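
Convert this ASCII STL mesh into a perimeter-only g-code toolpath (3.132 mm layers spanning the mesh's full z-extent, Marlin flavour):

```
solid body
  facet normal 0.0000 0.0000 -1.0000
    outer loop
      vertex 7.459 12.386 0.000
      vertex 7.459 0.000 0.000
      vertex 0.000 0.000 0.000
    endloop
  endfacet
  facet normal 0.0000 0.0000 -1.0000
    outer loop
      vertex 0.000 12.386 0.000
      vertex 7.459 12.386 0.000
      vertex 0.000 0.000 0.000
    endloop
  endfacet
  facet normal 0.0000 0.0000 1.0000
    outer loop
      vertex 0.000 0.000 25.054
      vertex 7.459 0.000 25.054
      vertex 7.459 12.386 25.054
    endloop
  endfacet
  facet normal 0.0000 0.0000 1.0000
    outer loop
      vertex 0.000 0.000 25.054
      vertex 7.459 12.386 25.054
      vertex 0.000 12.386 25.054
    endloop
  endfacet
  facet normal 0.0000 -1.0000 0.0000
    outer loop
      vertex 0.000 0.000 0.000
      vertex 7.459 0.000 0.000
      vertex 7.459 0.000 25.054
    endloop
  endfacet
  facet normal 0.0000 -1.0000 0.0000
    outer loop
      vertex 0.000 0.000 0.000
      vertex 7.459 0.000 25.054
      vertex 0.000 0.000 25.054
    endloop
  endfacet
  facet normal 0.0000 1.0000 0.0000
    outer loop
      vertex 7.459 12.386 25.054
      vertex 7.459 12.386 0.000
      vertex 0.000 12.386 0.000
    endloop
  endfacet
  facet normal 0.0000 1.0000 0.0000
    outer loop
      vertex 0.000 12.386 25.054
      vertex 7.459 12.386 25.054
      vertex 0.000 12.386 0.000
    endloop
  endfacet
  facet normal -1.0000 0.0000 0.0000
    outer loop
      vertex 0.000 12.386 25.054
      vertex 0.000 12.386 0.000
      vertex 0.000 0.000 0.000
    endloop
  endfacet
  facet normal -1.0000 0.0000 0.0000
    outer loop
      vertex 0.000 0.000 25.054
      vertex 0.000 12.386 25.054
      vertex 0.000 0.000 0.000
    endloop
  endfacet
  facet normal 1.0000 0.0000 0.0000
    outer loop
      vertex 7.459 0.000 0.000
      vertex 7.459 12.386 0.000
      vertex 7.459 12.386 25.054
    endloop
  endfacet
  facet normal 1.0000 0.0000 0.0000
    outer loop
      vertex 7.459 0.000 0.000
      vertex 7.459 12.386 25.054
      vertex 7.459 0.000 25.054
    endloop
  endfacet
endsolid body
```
; perimeter-only toolpath
G21 ; units = mm
G90 ; absolute positioning
G28 ; home
; layer 1
G0 Z3.132
G0 X0.000 Y0.000
G1 X7.459 Y0.000
G1 X7.459 Y12.386
G1 X0.000 Y12.386
G1 X0.000 Y0.000
; layer 2
G0 Z6.263
G0 X0.000 Y0.000
G1 X7.459 Y0.000
G1 X7.459 Y12.386
G1 X0.000 Y12.386
G1 X0.000 Y0.000
; layer 3
G0 Z9.395
G0 X0.000 Y0.000
G1 X7.459 Y0.000
G1 X7.459 Y12.386
G1 X0.000 Y12.386
G1 X0.000 Y0.000
; layer 4
G0 Z12.527
G0 X0.000 Y0.000
G1 X7.459 Y0.000
G1 X7.459 Y12.386
G1 X0.000 Y12.386
G1 X0.000 Y0.000
; layer 5
G0 Z15.659
G0 X0.000 Y0.000
G1 X7.459 Y0.000
G1 X7.459 Y12.386
G1 X0.000 Y12.386
G1 X0.000 Y0.000
; layer 6
G0 Z18.790
G0 X0.000 Y0.000
G1 X7.459 Y0.000
G1 X7.459 Y12.386
G1 X0.000 Y12.386
G1 X0.000 Y0.000
; layer 7
G0 Z21.922
G0 X0.000 Y0.000
G1 X7.459 Y0.000
G1 X7.459 Y12.386
G1 X0.000 Y12.386
G1 X0.000 Y0.000
; layer 8
G0 Z25.054
G0 X0.000 Y0.000
G1 X7.459 Y0.000
G1 X7.459 Y12.386
G1 X0.000 Y12.386
G1 X0.000 Y0.000
M2 ; end

The solid is a rectangular box, roughly 7.46 × 12.4 mm footprint and 25.1 mm tall. Slicing at Δz = 3.132 mm — 8 equal slices spanning the solid's height, so layer i sits at z = i·h/8 — gives 8 non-empty perimeters. Each is a 4-segment closed polygon; G0 lifts to the layer z and rapids to the start vertex, then G1 traces the edges.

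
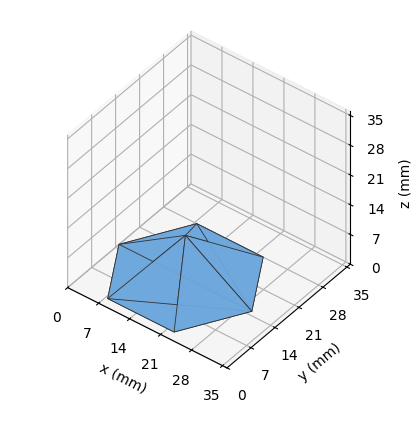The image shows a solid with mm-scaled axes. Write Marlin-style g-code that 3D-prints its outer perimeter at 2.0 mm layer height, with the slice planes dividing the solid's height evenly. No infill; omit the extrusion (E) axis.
Reading the render: the shape is a regular 6-sided pyramid, base circumscribed radius ≈ 15 mm, apex at z ≈ 10 mm (dimensions read to the nearest mm from the axis ticks). For the g-code, the solid's height is divided into equal slices at the stated Δz and each level perimeter traced with G1 moves after a G0 lift.

; perimeter-only toolpath
G21 ; units = mm
G90 ; absolute positioning
G28 ; home
; layer 1
G0 Z2.0
G0 X27.0 Y15.0
G1 X21.0 Y25.4
G1 X9.0 Y25.4
G1 X3.0 Y15.0
G1 X9.0 Y4.6
G1 X21.0 Y4.6
G1 X27.0 Y15.0
; layer 2
G0 Z4.0
G0 X24.0 Y15.0
G1 X19.5 Y22.8
G1 X10.5 Y22.8
G1 X6.0 Y15.0
G1 X10.5 Y7.2
G1 X19.5 Y7.2
G1 X24.0 Y15.0
; layer 3
G0 Z6.0
G0 X21.0 Y15.0
G1 X18.0 Y20.2
G1 X12.0 Y20.2
G1 X9.0 Y15.0
G1 X12.0 Y9.8
G1 X18.0 Y9.8
G1 X21.0 Y15.0
; layer 4
G0 Z8.0
G0 X18.0 Y15.0
G1 X16.5 Y17.6
G1 X13.5 Y17.6
G1 X12.0 Y15.0
G1 X13.5 Y12.4
G1 X16.5 Y12.4
G1 X18.0 Y15.0
M2 ; end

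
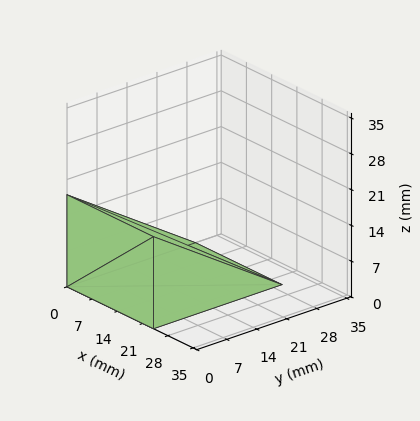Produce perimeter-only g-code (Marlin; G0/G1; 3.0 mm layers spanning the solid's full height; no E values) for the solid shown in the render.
Reading the render: the shape is a wedge (ramp): 24 × 30 mm base, rising to 18 mm along the y=0 edge and sloping linearly to z=0 at y=30 (dimensions read to the nearest mm from the axis ticks). For the g-code, the solid's height is divided into equal slices at the stated Δz and each level perimeter traced with G1 moves after a G0 lift.

; perimeter-only toolpath
G21 ; units = mm
G90 ; absolute positioning
G28 ; home
; layer 1
G0 Z3.0
G0 X0.0 Y0.0
G1 X24.0 Y0.0
G1 X24.0 Y25.0
G1 X0.0 Y25.0
G1 X0.0 Y0.0
; layer 2
G0 Z6.0
G0 X0.0 Y0.0
G1 X24.0 Y0.0
G1 X24.0 Y20.0
G1 X0.0 Y20.0
G1 X0.0 Y0.0
; layer 3
G0 Z9.0
G0 X0.0 Y0.0
G1 X24.0 Y0.0
G1 X24.0 Y15.0
G1 X0.0 Y15.0
G1 X0.0 Y0.0
; layer 4
G0 Z12.0
G0 X0.0 Y0.0
G1 X24.0 Y0.0
G1 X24.0 Y10.0
G1 X0.0 Y10.0
G1 X0.0 Y0.0
; layer 5
G0 Z15.0
G0 X0.0 Y0.0
G1 X24.0 Y0.0
G1 X24.0 Y5.0
G1 X0.0 Y5.0
G1 X0.0 Y0.0
M2 ; end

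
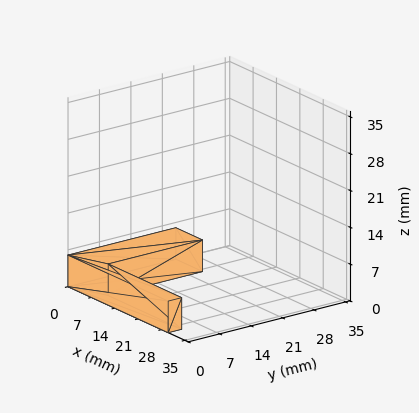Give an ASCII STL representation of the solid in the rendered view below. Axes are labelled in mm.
Reading the render: the shape is an L-shaped prism: outer 30 × 24 mm, arm thicknesses ≈ 3 mm (horizontal) and 8 mm (vertical), extruded 6 mm in z (dimensions read to the nearest mm from the axis ticks). For the STL, each face is triangulated and given an outward normal.

solid part
  facet normal 0.0000 0.0000 -1.0000
    outer loop
      vertex 30.0 3.0 0.0
      vertex 30.0 0.0 0.0
      vertex 0.0 0.0 0.0
    endloop
  endfacet
  facet normal 0.0000 0.0000 -1.0000
    outer loop
      vertex 8.0 3.0 0.0
      vertex 30.0 3.0 0.0
      vertex 0.0 0.0 0.0
    endloop
  endfacet
  facet normal 0.0000 0.0000 -1.0000
    outer loop
      vertex 8.0 24.0 0.0
      vertex 8.0 3.0 0.0
      vertex 0.0 0.0 0.0
    endloop
  endfacet
  facet normal 0.0000 0.0000 -1.0000
    outer loop
      vertex 0.0 24.0 0.0
      vertex 8.0 24.0 0.0
      vertex 0.0 0.0 0.0
    endloop
  endfacet
  facet normal 0.0000 0.0000 1.0000
    outer loop
      vertex 0.0 0.0 6.0
      vertex 30.0 0.0 6.0
      vertex 30.0 3.0 6.0
    endloop
  endfacet
  facet normal 0.0000 0.0000 1.0000
    outer loop
      vertex 0.0 0.0 6.0
      vertex 30.0 3.0 6.0
      vertex 8.0 3.0 6.0
    endloop
  endfacet
  facet normal 0.0000 0.0000 1.0000
    outer loop
      vertex 0.0 0.0 6.0
      vertex 8.0 3.0 6.0
      vertex 8.0 24.0 6.0
    endloop
  endfacet
  facet normal 0.0000 0.0000 1.0000
    outer loop
      vertex 0.0 0.0 6.0
      vertex 8.0 24.0 6.0
      vertex 0.0 24.0 6.0
    endloop
  endfacet
  facet normal 0.0000 -1.0000 0.0000
    outer loop
      vertex 0.0 0.0 0.0
      vertex 30.0 0.0 0.0
      vertex 30.0 0.0 6.0
    endloop
  endfacet
  facet normal 0.0000 -1.0000 0.0000
    outer loop
      vertex 0.0 0.0 0.0
      vertex 30.0 0.0 6.0
      vertex 0.0 0.0 6.0
    endloop
  endfacet
  facet normal 1.0000 0.0000 0.0000
    outer loop
      vertex 30.0 0.0 0.0
      vertex 30.0 3.0 0.0
      vertex 30.0 3.0 6.0
    endloop
  endfacet
  facet normal 1.0000 0.0000 0.0000
    outer loop
      vertex 30.0 0.0 0.0
      vertex 30.0 3.0 6.0
      vertex 30.0 0.0 6.0
    endloop
  endfacet
  facet normal 0.0000 1.0000 0.0000
    outer loop
      vertex 30.0 3.0 0.0
      vertex 8.0 3.0 0.0
      vertex 8.0 3.0 6.0
    endloop
  endfacet
  facet normal 0.0000 1.0000 0.0000
    outer loop
      vertex 30.0 3.0 0.0
      vertex 8.0 3.0 6.0
      vertex 30.0 3.0 6.0
    endloop
  endfacet
  facet normal 1.0000 0.0000 0.0000
    outer loop
      vertex 8.0 3.0 0.0
      vertex 8.0 24.0 0.0
      vertex 8.0 24.0 6.0
    endloop
  endfacet
  facet normal 1.0000 0.0000 0.0000
    outer loop
      vertex 8.0 3.0 0.0
      vertex 8.0 24.0 6.0
      vertex 8.0 3.0 6.0
    endloop
  endfacet
  facet normal 0.0000 1.0000 0.0000
    outer loop
      vertex 8.0 24.0 0.0
      vertex 0.0 24.0 0.0
      vertex 0.0 24.0 6.0
    endloop
  endfacet
  facet normal 0.0000 1.0000 0.0000
    outer loop
      vertex 8.0 24.0 0.0
      vertex 0.0 24.0 6.0
      vertex 8.0 24.0 6.0
    endloop
  endfacet
  facet normal -1.0000 0.0000 0.0000
    outer loop
      vertex 0.0 24.0 0.0
      vertex 0.0 0.0 0.0
      vertex 0.0 0.0 6.0
    endloop
  endfacet
  facet normal -1.0000 0.0000 0.0000
    outer loop
      vertex 0.0 24.0 0.0
      vertex 0.0 0.0 6.0
      vertex 0.0 24.0 6.0
    endloop
  endfacet
endsolid part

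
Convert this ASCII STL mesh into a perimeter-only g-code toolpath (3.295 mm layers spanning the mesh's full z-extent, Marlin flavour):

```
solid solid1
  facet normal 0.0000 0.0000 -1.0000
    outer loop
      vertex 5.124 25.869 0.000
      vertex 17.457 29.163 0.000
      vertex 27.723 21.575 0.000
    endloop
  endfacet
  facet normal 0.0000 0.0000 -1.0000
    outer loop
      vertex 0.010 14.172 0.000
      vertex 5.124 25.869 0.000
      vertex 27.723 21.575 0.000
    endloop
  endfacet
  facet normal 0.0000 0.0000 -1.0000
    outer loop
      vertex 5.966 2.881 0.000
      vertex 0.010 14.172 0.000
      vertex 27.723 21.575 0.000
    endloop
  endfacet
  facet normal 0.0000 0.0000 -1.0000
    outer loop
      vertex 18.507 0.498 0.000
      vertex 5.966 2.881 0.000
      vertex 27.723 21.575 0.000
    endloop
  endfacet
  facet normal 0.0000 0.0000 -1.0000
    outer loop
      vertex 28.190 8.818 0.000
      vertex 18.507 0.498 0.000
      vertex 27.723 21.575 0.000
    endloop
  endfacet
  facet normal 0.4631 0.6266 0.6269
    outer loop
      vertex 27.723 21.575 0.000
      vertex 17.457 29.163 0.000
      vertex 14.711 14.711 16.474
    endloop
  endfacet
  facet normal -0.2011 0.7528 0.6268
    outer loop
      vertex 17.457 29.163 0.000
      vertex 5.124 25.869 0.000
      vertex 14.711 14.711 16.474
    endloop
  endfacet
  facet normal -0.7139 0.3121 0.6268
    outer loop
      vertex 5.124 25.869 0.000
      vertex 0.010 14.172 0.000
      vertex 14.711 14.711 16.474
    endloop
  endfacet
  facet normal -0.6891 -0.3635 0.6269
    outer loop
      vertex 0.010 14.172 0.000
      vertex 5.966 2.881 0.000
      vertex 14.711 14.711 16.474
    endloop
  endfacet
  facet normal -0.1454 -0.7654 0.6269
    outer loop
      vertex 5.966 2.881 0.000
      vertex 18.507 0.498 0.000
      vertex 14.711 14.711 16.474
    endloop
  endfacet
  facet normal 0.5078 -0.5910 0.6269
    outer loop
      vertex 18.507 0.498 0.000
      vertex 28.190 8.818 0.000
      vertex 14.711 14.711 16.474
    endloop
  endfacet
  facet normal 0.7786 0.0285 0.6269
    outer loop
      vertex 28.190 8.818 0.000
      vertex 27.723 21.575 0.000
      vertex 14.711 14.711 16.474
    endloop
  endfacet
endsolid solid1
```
; perimeter-only toolpath
G21 ; units = mm
G90 ; absolute positioning
G28 ; home
; layer 1
G0 Z3.295
G0 X25.121 Y20.202
G1 X16.908 Y26.273
G1 X7.041 Y23.637
G1 X2.950 Y14.280
G1 X7.715 Y5.247
G1 X17.748 Y3.341
G1 X25.494 Y9.997
G1 X25.121 Y20.202
; layer 2
G0 Z6.590
G0 X22.518 Y18.829
G1 X16.359 Y23.382
G1 X8.959 Y21.406
G1 X5.890 Y14.388
G1 X9.464 Y7.613
G1 X16.989 Y6.183
G1 X22.798 Y11.175
G1 X22.518 Y18.829
; layer 3
G0 Z9.884
G0 X19.916 Y17.457
G1 X15.809 Y20.492
G1 X10.876 Y19.174
G1 X8.831 Y14.495
G1 X11.213 Y9.979
G1 X16.229 Y9.026
G1 X20.103 Y12.354
G1 X19.916 Y17.457
; layer 4
G0 Z13.179
G0 X17.313 Y16.084
G1 X15.260 Y17.601
G1 X12.794 Y16.943
G1 X11.771 Y14.603
G1 X12.962 Y12.345
G1 X15.470 Y11.868
G1 X17.407 Y13.532
G1 X17.313 Y16.084
M2 ; end

The solid is a regular 7-sided pyramid, base circumscribed radius ≈ 14.7 mm, apex at z ≈ 16.5 mm. Slicing at Δz = 3.295 mm — 5 equal slices spanning the solid's height, so layer i sits at z = i·h/5 — gives 4 non-empty perimeters. Each is a 7-segment closed polygon; G0 lifts to the layer z and rapids to the start vertex, then G1 traces the edges. The cross-section shrinks linearly with z (the slice at the apex is degenerate and omitted).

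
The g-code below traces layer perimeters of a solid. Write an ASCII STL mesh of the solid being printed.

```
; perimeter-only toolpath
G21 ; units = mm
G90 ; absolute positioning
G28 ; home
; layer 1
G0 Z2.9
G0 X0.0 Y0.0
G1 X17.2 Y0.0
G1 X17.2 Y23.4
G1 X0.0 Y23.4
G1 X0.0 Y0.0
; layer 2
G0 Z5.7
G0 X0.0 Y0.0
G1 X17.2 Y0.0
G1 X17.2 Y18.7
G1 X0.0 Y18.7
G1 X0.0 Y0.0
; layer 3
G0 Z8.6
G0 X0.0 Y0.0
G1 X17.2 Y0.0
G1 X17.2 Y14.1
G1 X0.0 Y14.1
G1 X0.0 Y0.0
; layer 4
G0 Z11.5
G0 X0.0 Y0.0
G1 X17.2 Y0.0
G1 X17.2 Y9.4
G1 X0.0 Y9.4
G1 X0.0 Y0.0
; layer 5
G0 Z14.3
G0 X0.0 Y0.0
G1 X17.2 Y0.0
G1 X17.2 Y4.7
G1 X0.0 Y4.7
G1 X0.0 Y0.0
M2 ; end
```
solid part
  facet normal 0.0000 0.0000 -1.0000
    outer loop
      vertex 17.2 28.1 0.0
      vertex 17.2 0.0 0.0
      vertex 0.0 0.0 0.0
    endloop
  endfacet
  facet normal 0.0000 0.0000 -1.0000
    outer loop
      vertex 0.0 28.1 0.0
      vertex 17.2 28.1 0.0
      vertex 0.0 0.0 0.0
    endloop
  endfacet
  facet normal 0.0000 -1.0000 0.0000
    outer loop
      vertex 0.0 0.0 0.0
      vertex 17.2 0.0 0.0
      vertex 17.2 0.0 17.2
    endloop
  endfacet
  facet normal 0.0000 -1.0000 0.0000
    outer loop
      vertex 0.0 0.0 0.0
      vertex 17.2 0.0 17.2
      vertex 0.0 0.0 17.2
    endloop
  endfacet
  facet normal 0.0000 0.5221 0.8529
    outer loop
      vertex 0.0 0.0 17.2
      vertex 17.2 0.0 17.2
      vertex 17.2 28.1 0.0
    endloop
  endfacet
  facet normal 0.0000 0.5221 0.8529
    outer loop
      vertex 0.0 0.0 17.2
      vertex 17.2 28.1 0.0
      vertex 0.0 28.1 0.0
    endloop
  endfacet
  facet normal -1.0000 0.0000 0.0000
    outer loop
      vertex 0.0 0.0 17.2
      vertex 0.0 28.1 0.0
      vertex 0.0 0.0 0.0
    endloop
  endfacet
  facet normal 1.0000 0.0000 0.0000
    outer loop
      vertex 17.2 0.0 0.0
      vertex 17.2 28.1 0.0
      vertex 17.2 0.0 17.2
    endloop
  endfacet
endsolid part

The G0 Z moves step by Δz≈2.9 mm. The G1 loops shrink linearly with z, so the solid tapers from its base footprint up to z≈17.2. Closing with a flat bottom cap and the tapered top and triangulating gives 8 facets — a wedge (ramp): 17.2 × 28.1 mm base, rising to 17.2 mm along the y=0 edge and sloping linearly to z=0 at y=28.1.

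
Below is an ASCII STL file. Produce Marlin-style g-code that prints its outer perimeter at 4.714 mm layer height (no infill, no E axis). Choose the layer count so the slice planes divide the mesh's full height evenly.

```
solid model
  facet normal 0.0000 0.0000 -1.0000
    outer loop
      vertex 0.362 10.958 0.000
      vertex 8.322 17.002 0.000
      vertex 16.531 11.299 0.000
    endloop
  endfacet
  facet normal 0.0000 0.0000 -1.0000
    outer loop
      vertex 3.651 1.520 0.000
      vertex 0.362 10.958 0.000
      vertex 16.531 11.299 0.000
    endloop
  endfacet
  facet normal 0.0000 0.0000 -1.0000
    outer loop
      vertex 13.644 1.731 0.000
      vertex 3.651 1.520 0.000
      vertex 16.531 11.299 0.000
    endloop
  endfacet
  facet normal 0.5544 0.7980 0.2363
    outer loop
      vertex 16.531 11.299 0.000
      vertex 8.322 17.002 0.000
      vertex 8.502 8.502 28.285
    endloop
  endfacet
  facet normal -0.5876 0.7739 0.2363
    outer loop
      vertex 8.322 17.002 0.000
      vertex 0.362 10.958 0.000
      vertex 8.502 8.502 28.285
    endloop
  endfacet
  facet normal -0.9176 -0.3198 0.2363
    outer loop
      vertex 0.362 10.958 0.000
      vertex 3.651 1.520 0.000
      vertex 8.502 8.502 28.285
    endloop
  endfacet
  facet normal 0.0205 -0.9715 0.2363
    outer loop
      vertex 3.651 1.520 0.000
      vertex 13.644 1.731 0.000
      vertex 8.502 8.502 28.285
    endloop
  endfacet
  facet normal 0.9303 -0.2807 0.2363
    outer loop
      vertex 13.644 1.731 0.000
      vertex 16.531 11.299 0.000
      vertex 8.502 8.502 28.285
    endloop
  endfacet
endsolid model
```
; perimeter-only toolpath
G21 ; units = mm
G90 ; absolute positioning
G28 ; home
; layer 1
G0 Z4.714
G0 X15.193 Y10.833
G1 X8.352 Y15.585
G1 X1.719 Y10.549
G1 X4.460 Y2.684
G1 X12.787 Y2.859
G1 X15.193 Y10.833
; layer 2
G0 Z9.428
G0 X13.855 Y10.367
G1 X8.382 Y14.169
G1 X3.075 Y10.139
G1 X5.268 Y3.847
G1 X11.930 Y3.988
G1 X13.855 Y10.367
; layer 3
G0 Z14.142
G0 X12.517 Y9.901
G1 X8.412 Y12.752
G1 X4.432 Y9.730
G1 X6.077 Y5.011
G1 X11.073 Y5.117
G1 X12.517 Y9.901
; layer 4
G0 Z18.857
G0 X11.178 Y9.434
G1 X8.442 Y11.335
G1 X5.789 Y9.321
G1 X6.885 Y6.175
G1 X10.216 Y6.245
G1 X11.178 Y9.434
; layer 5
G0 Z23.571
G0 X9.840 Y8.968
G1 X8.472 Y9.919
G1 X7.145 Y8.911
G1 X7.694 Y7.338
G1 X9.359 Y7.373
G1 X9.840 Y8.968
M2 ; end

The solid is a regular 5-sided pyramid, base circumscribed radius ≈ 8.5 mm, apex at z ≈ 28.3 mm. Slicing at Δz = 4.714 mm — 6 equal slices spanning the solid's height, so layer i sits at z = i·h/6 — gives 5 non-empty perimeters. Each is a 5-segment closed polygon; G0 lifts to the layer z and rapids to the start vertex, then G1 traces the edges. The cross-section shrinks linearly with z (the slice at the apex is degenerate and omitted).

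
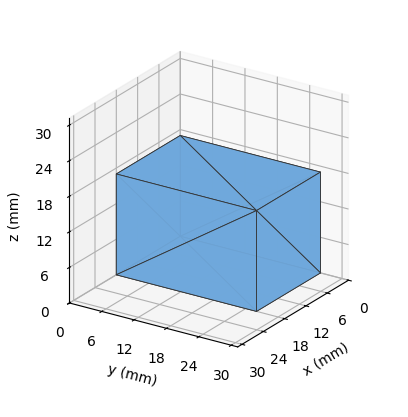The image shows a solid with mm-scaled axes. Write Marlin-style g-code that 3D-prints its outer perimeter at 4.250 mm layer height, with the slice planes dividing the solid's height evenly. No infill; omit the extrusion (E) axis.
Reading the render: the shape is a rectangular box, roughly 18 × 26 mm footprint and 17 mm tall (dimensions read to the nearest mm from the axis ticks). For the g-code, the solid's height is divided into equal slices at the stated Δz and each level perimeter traced with G1 moves after a G0 lift.

; perimeter-only toolpath
G21 ; units = mm
G90 ; absolute positioning
G28 ; home
; layer 1
G0 Z4.250
G0 X0.000 Y0.000
G1 X18.000 Y0.000
G1 X18.000 Y26.000
G1 X0.000 Y26.000
G1 X0.000 Y0.000
; layer 2
G0 Z8.500
G0 X0.000 Y0.000
G1 X18.000 Y0.000
G1 X18.000 Y26.000
G1 X0.000 Y26.000
G1 X0.000 Y0.000
; layer 3
G0 Z12.750
G0 X0.000 Y0.000
G1 X18.000 Y0.000
G1 X18.000 Y26.000
G1 X0.000 Y26.000
G1 X0.000 Y0.000
; layer 4
G0 Z17.000
G0 X0.000 Y0.000
G1 X18.000 Y0.000
G1 X18.000 Y26.000
G1 X0.000 Y26.000
G1 X0.000 Y0.000
M2 ; end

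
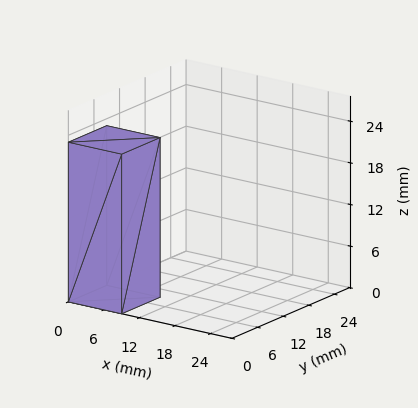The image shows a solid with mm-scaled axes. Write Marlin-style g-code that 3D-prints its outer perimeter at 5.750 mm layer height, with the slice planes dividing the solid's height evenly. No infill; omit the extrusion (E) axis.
Reading the render: the shape is a rectangular box, roughly 9 × 9 mm footprint and 23 mm tall (dimensions read to the nearest mm from the axis ticks). For the g-code, the solid's height is divided into equal slices at the stated Δz and each level perimeter traced with G1 moves after a G0 lift.

; perimeter-only toolpath
G21 ; units = mm
G90 ; absolute positioning
G28 ; home
; layer 1
G0 Z5.750
G0 X0.000 Y0.000
G1 X9.000 Y0.000
G1 X9.000 Y9.000
G1 X0.000 Y9.000
G1 X0.000 Y0.000
; layer 2
G0 Z11.500
G0 X0.000 Y0.000
G1 X9.000 Y0.000
G1 X9.000 Y9.000
G1 X0.000 Y9.000
G1 X0.000 Y0.000
; layer 3
G0 Z17.250
G0 X0.000 Y0.000
G1 X9.000 Y0.000
G1 X9.000 Y9.000
G1 X0.000 Y9.000
G1 X0.000 Y0.000
; layer 4
G0 Z23.000
G0 X0.000 Y0.000
G1 X9.000 Y0.000
G1 X9.000 Y9.000
G1 X0.000 Y9.000
G1 X0.000 Y0.000
M2 ; end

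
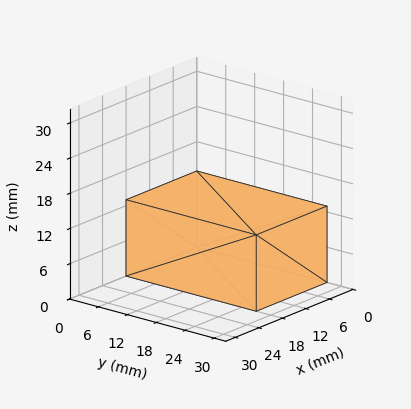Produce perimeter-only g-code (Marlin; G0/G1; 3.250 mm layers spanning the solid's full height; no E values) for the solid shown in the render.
Reading the render: the shape is a rectangular box, roughly 18 × 27 mm footprint and 13 mm tall (dimensions read to the nearest mm from the axis ticks). For the g-code, the solid's height is divided into equal slices at the stated Δz and each level perimeter traced with G1 moves after a G0 lift.

; perimeter-only toolpath
G21 ; units = mm
G90 ; absolute positioning
G28 ; home
; layer 1
G0 Z3.250
G0 X0.000 Y0.000
G1 X18.000 Y0.000
G1 X18.000 Y27.000
G1 X0.000 Y27.000
G1 X0.000 Y0.000
; layer 2
G0 Z6.500
G0 X0.000 Y0.000
G1 X18.000 Y0.000
G1 X18.000 Y27.000
G1 X0.000 Y27.000
G1 X0.000 Y0.000
; layer 3
G0 Z9.750
G0 X0.000 Y0.000
G1 X18.000 Y0.000
G1 X18.000 Y27.000
G1 X0.000 Y27.000
G1 X0.000 Y0.000
; layer 4
G0 Z13.000
G0 X0.000 Y0.000
G1 X18.000 Y0.000
G1 X18.000 Y27.000
G1 X0.000 Y27.000
G1 X0.000 Y0.000
M2 ; end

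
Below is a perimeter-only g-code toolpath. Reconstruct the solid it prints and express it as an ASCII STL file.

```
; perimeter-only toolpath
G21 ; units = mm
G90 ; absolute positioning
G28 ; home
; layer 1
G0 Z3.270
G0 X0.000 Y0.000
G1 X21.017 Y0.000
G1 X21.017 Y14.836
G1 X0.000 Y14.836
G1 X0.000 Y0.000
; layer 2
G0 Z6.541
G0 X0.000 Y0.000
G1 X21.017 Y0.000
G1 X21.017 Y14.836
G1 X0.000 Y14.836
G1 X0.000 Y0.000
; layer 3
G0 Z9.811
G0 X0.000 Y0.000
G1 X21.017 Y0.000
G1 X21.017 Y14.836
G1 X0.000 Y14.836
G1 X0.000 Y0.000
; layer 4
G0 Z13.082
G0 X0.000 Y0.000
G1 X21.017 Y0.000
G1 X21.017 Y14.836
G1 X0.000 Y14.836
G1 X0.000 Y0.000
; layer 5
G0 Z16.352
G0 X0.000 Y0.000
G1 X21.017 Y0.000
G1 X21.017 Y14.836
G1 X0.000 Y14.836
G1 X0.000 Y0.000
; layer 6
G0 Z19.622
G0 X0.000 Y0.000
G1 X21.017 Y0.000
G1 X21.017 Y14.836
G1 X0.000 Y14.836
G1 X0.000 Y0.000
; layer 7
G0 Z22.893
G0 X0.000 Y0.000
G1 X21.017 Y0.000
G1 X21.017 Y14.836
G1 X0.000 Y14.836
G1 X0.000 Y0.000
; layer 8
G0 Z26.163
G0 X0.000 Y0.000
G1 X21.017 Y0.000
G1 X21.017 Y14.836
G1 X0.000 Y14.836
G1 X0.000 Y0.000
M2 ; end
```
solid part
  facet normal 0.0000 0.0000 -1.0000
    outer loop
      vertex 21.017 14.836 0.000
      vertex 21.017 0.000 0.000
      vertex 0.000 0.000 0.000
    endloop
  endfacet
  facet normal 0.0000 0.0000 -1.0000
    outer loop
      vertex 0.000 14.836 0.000
      vertex 21.017 14.836 0.000
      vertex 0.000 0.000 0.000
    endloop
  endfacet
  facet normal 0.0000 0.0000 1.0000
    outer loop
      vertex 0.000 0.000 26.163
      vertex 21.017 0.000 26.163
      vertex 21.017 14.836 26.163
    endloop
  endfacet
  facet normal 0.0000 0.0000 1.0000
    outer loop
      vertex 0.000 0.000 26.163
      vertex 21.017 14.836 26.163
      vertex 0.000 14.836 26.163
    endloop
  endfacet
  facet normal 0.0000 -1.0000 0.0000
    outer loop
      vertex 0.000 0.000 0.000
      vertex 21.017 0.000 0.000
      vertex 21.017 0.000 26.163
    endloop
  endfacet
  facet normal 0.0000 -1.0000 0.0000
    outer loop
      vertex 0.000 0.000 0.000
      vertex 21.017 0.000 26.163
      vertex 0.000 0.000 26.163
    endloop
  endfacet
  facet normal 0.0000 1.0000 0.0000
    outer loop
      vertex 21.017 14.836 26.163
      vertex 21.017 14.836 0.000
      vertex 0.000 14.836 0.000
    endloop
  endfacet
  facet normal 0.0000 1.0000 0.0000
    outer loop
      vertex 0.000 14.836 26.163
      vertex 21.017 14.836 26.163
      vertex 0.000 14.836 0.000
    endloop
  endfacet
  facet normal -1.0000 0.0000 0.0000
    outer loop
      vertex 0.000 14.836 26.163
      vertex 0.000 14.836 0.000
      vertex 0.000 0.000 0.000
    endloop
  endfacet
  facet normal -1.0000 0.0000 0.0000
    outer loop
      vertex 0.000 0.000 26.163
      vertex 0.000 14.836 26.163
      vertex 0.000 0.000 0.000
    endloop
  endfacet
  facet normal 1.0000 0.0000 0.0000
    outer loop
      vertex 21.017 0.000 0.000
      vertex 21.017 14.836 0.000
      vertex 21.017 14.836 26.163
    endloop
  endfacet
  facet normal 1.0000 0.0000 0.0000
    outer loop
      vertex 21.017 0.000 0.000
      vertex 21.017 14.836 26.163
      vertex 21.017 0.000 26.163
    endloop
  endfacet
endsolid part

The G0 Z moves step by Δz≈3.270 mm. Every layer's G1 loop is the same polygon, so the solid is a straight extrusion of it from z=0 to z≈26.2. Closing with flat bottom and top caps and triangulating gives 12 facets — a rectangular box, roughly 21 × 14.8 mm footprint and 26.2 mm tall.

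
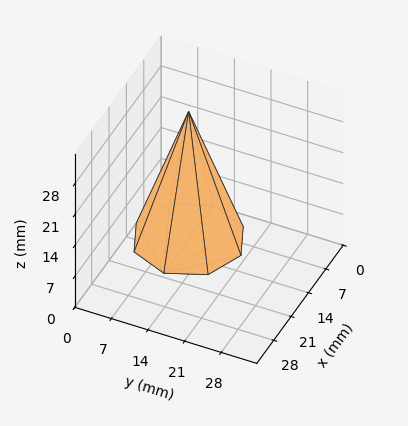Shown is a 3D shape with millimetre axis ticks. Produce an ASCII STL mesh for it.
Reading the render: the shape is a regular 8-sided pyramid, base circumscribed radius ≈ 10 mm, apex at z ≈ 29 mm (dimensions read to the nearest mm from the axis ticks). For the STL, each face is triangulated and given an outward normal.

solid part
  facet normal 0.0000 0.0000 -1.0000
    outer loop
      vertex 10.000 20.000 0.000
      vertex 17.071 17.071 0.000
      vertex 20.000 10.000 0.000
    endloop
  endfacet
  facet normal 0.0000 0.0000 -1.0000
    outer loop
      vertex 2.929 17.071 0.000
      vertex 10.000 20.000 0.000
      vertex 20.000 10.000 0.000
    endloop
  endfacet
  facet normal 0.0000 0.0000 -1.0000
    outer loop
      vertex 0.000 10.000 0.000
      vertex 2.929 17.071 0.000
      vertex 20.000 10.000 0.000
    endloop
  endfacet
  facet normal 0.0000 0.0000 -1.0000
    outer loop
      vertex 2.929 2.929 0.000
      vertex 0.000 10.000 0.000
      vertex 20.000 10.000 0.000
    endloop
  endfacet
  facet normal 0.0000 0.0000 -1.0000
    outer loop
      vertex 10.000 0.000 0.000
      vertex 2.929 2.929 0.000
      vertex 20.000 10.000 0.000
    endloop
  endfacet
  facet normal 0.0000 0.0000 -1.0000
    outer loop
      vertex 17.071 2.929 0.000
      vertex 10.000 0.000 0.000
      vertex 20.000 10.000 0.000
    endloop
  endfacet
  facet normal 0.8803 0.3646 0.3035
    outer loop
      vertex 20.000 10.000 0.000
      vertex 17.071 17.071 0.000
      vertex 10.000 10.000 29.000
    endloop
  endfacet
  facet normal 0.3646 0.8803 0.3035
    outer loop
      vertex 17.071 17.071 0.000
      vertex 10.000 20.000 0.000
      vertex 10.000 10.000 29.000
    endloop
  endfacet
  facet normal -0.3646 0.8803 0.3035
    outer loop
      vertex 10.000 20.000 0.000
      vertex 2.929 17.071 0.000
      vertex 10.000 10.000 29.000
    endloop
  endfacet
  facet normal -0.8803 0.3646 0.3035
    outer loop
      vertex 2.929 17.071 0.000
      vertex 0.000 10.000 0.000
      vertex 10.000 10.000 29.000
    endloop
  endfacet
  facet normal -0.8803 -0.3646 0.3035
    outer loop
      vertex 0.000 10.000 0.000
      vertex 2.929 2.929 0.000
      vertex 10.000 10.000 29.000
    endloop
  endfacet
  facet normal -0.3646 -0.8803 0.3035
    outer loop
      vertex 2.929 2.929 0.000
      vertex 10.000 0.000 0.000
      vertex 10.000 10.000 29.000
    endloop
  endfacet
  facet normal 0.3646 -0.8803 0.3035
    outer loop
      vertex 10.000 0.000 0.000
      vertex 17.071 2.929 0.000
      vertex 10.000 10.000 29.000
    endloop
  endfacet
  facet normal 0.8803 -0.3646 0.3035
    outer loop
      vertex 17.071 2.929 0.000
      vertex 20.000 10.000 0.000
      vertex 10.000 10.000 29.000
    endloop
  endfacet
endsolid part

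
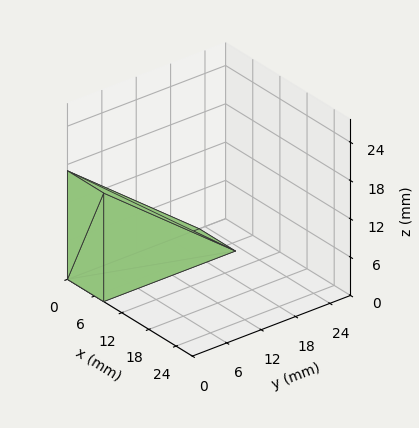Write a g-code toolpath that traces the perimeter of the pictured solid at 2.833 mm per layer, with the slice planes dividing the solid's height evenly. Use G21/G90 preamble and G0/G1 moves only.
Reading the render: the shape is a wedge (ramp): 8 × 23 mm base, rising to 17 mm along the y=0 edge and sloping linearly to z=0 at y=23 (dimensions read to the nearest mm from the axis ticks). For the g-code, the solid's height is divided into equal slices at the stated Δz and each level perimeter traced with G1 moves after a G0 lift.

; perimeter-only toolpath
G21 ; units = mm
G90 ; absolute positioning
G28 ; home
; layer 1
G0 Z2.833
G0 X0.000 Y0.000
G1 X8.000 Y0.000
G1 X8.000 Y19.167
G1 X0.000 Y19.167
G1 X0.000 Y0.000
; layer 2
G0 Z5.667
G0 X0.000 Y0.000
G1 X8.000 Y0.000
G1 X8.000 Y15.333
G1 X0.000 Y15.333
G1 X0.000 Y0.000
; layer 3
G0 Z8.500
G0 X0.000 Y0.000
G1 X8.000 Y0.000
G1 X8.000 Y11.500
G1 X0.000 Y11.500
G1 X0.000 Y0.000
; layer 4
G0 Z11.333
G0 X0.000 Y0.000
G1 X8.000 Y0.000
G1 X8.000 Y7.667
G1 X0.000 Y7.667
G1 X0.000 Y0.000
; layer 5
G0 Z14.167
G0 X0.000 Y0.000
G1 X8.000 Y0.000
G1 X8.000 Y3.833
G1 X0.000 Y3.833
G1 X0.000 Y0.000
M2 ; end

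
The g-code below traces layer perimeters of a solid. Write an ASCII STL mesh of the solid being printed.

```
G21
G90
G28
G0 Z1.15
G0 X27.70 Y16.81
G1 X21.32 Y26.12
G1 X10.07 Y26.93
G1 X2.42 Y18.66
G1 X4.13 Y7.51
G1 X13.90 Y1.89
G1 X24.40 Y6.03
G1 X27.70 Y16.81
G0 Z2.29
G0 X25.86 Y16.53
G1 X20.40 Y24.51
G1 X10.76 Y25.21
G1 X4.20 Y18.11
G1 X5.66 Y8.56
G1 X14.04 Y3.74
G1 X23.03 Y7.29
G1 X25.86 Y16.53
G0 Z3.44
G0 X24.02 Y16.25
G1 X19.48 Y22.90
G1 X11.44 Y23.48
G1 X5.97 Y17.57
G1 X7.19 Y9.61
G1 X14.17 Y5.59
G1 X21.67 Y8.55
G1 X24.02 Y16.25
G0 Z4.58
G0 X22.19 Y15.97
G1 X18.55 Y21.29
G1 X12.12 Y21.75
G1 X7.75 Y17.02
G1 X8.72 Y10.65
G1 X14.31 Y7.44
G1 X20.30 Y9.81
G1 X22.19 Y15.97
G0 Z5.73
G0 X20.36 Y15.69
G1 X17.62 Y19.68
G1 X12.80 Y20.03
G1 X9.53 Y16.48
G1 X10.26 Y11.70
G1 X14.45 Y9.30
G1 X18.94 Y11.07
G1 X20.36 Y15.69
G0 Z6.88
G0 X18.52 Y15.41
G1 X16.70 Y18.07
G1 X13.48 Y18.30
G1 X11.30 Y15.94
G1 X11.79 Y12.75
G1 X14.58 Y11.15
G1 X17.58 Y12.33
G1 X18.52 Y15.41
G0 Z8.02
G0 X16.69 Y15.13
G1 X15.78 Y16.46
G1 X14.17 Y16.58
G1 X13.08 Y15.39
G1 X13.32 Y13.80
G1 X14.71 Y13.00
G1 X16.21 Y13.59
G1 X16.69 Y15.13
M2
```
solid part
  facet normal 0.0000 0.0000 -1.0000
    outer loop
      vertex 9.39 28.66 0.00
      vertex 22.25 27.73 0.00
      vertex 29.53 17.09 0.00
    endloop
  endfacet
  facet normal 0.0000 0.0000 -1.0000
    outer loop
      vertex 0.65 19.20 0.00
      vertex 9.39 28.66 0.00
      vertex 29.53 17.09 0.00
    endloop
  endfacet
  facet normal 0.0000 0.0000 -1.0000
    outer loop
      vertex 2.60 6.46 0.00
      vertex 0.65 19.20 0.00
      vertex 29.53 17.09 0.00
    endloop
  endfacet
  facet normal 0.0000 0.0000 -1.0000
    outer loop
      vertex 13.77 0.04 0.00
      vertex 2.60 6.46 0.00
      vertex 29.53 17.09 0.00
    endloop
  endfacet
  facet normal 0.0000 0.0000 -1.0000
    outer loop
      vertex 25.76 4.77 0.00
      vertex 13.77 0.04 0.00
      vertex 29.53 17.09 0.00
    endloop
  endfacet
  facet normal 0.4666 0.3192 0.8249
    outer loop
      vertex 29.53 17.09 0.00
      vertex 22.25 27.73 0.00
      vertex 14.85 14.85 9.17
    endloop
  endfacet
  facet normal 0.0408 0.5638 0.8249
    outer loop
      vertex 22.25 27.73 0.00
      vertex 9.39 28.66 0.00
      vertex 14.85 14.85 9.17
    endloop
  endfacet
  facet normal -0.4152 0.3836 0.8249
    outer loop
      vertex 9.39 28.66 0.00
      vertex 0.65 19.20 0.00
      vertex 14.85 14.85 9.17
    endloop
  endfacet
  facet normal -0.5589 -0.0855 0.8248
    outer loop
      vertex 0.65 19.20 0.00
      vertex 2.60 6.46 0.00
      vertex 14.85 14.85 9.17
    endloop
  endfacet
  facet normal -0.2817 -0.4902 0.8248
    outer loop
      vertex 2.60 6.46 0.00
      vertex 13.77 0.04 0.00
      vertex 14.85 14.85 9.17
    endloop
  endfacet
  facet normal 0.2075 -0.5259 0.8249
    outer loop
      vertex 13.77 0.04 0.00
      vertex 25.76 4.77 0.00
      vertex 14.85 14.85 9.17
    endloop
  endfacet
  facet normal 0.5405 -0.1654 0.8249
    outer loop
      vertex 25.76 4.77 0.00
      vertex 29.53 17.09 0.00
      vertex 14.85 14.85 9.17
    endloop
  endfacet
endsolid part

The G0 Z moves step by Δz≈1.15 mm. The G1 loops shrink linearly with z, so the solid tapers from its base footprint up to z≈9.17. Closing with a flat bottom cap and the tapered top and triangulating gives 12 facets — a regular 7-sided pyramid, base circumscribed radius ≈ 14.8 mm, apex at z ≈ 9.17 mm.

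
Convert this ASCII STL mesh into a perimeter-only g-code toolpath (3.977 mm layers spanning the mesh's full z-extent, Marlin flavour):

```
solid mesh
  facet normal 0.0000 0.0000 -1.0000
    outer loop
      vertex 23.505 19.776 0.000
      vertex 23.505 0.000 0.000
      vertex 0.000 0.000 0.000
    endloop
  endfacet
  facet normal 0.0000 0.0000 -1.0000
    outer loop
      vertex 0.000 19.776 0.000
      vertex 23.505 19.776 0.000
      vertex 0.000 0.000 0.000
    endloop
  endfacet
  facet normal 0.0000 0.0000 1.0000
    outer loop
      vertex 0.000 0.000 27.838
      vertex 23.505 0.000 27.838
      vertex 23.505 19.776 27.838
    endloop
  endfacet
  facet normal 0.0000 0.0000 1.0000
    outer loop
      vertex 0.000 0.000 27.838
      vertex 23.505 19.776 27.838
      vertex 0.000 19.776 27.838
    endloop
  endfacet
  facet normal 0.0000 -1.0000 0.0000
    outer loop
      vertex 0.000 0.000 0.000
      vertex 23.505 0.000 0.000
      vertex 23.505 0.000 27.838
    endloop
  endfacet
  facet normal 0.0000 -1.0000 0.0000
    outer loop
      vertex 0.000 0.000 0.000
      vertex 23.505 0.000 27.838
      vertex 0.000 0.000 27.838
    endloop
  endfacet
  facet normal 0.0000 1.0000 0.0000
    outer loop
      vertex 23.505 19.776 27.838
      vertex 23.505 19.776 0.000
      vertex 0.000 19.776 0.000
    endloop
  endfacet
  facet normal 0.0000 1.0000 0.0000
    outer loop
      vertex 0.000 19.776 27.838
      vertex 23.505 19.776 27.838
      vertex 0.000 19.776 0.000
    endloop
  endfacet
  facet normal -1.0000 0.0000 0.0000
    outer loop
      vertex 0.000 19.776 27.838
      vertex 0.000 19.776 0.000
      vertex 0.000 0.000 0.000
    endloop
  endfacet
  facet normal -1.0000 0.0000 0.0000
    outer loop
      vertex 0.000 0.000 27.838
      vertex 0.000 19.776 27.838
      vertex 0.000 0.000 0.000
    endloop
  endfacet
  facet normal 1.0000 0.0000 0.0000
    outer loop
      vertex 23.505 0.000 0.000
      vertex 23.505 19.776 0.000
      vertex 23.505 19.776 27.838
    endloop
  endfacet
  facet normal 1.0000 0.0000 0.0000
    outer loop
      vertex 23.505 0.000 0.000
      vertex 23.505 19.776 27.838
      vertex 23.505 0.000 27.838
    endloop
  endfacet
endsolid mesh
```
; perimeter-only toolpath
G21 ; units = mm
G90 ; absolute positioning
G28 ; home
; layer 1
G0 Z3.977
G0 X0.000 Y0.000
G1 X23.505 Y0.000
G1 X23.505 Y19.776
G1 X0.000 Y19.776
G1 X0.000 Y0.000
; layer 2
G0 Z7.954
G0 X0.000 Y0.000
G1 X23.505 Y0.000
G1 X23.505 Y19.776
G1 X0.000 Y19.776
G1 X0.000 Y0.000
; layer 3
G0 Z11.931
G0 X0.000 Y0.000
G1 X23.505 Y0.000
G1 X23.505 Y19.776
G1 X0.000 Y19.776
G1 X0.000 Y0.000
; layer 4
G0 Z15.907
G0 X0.000 Y0.000
G1 X23.505 Y0.000
G1 X23.505 Y19.776
G1 X0.000 Y19.776
G1 X0.000 Y0.000
; layer 5
G0 Z19.884
G0 X0.000 Y0.000
G1 X23.505 Y0.000
G1 X23.505 Y19.776
G1 X0.000 Y19.776
G1 X0.000 Y0.000
; layer 6
G0 Z23.861
G0 X0.000 Y0.000
G1 X23.505 Y0.000
G1 X23.505 Y19.776
G1 X0.000 Y19.776
G1 X0.000 Y0.000
; layer 7
G0 Z27.838
G0 X0.000 Y0.000
G1 X23.505 Y0.000
G1 X23.505 Y19.776
G1 X0.000 Y19.776
G1 X0.000 Y0.000
M2 ; end

The solid is a rectangular box, roughly 23.5 × 19.8 mm footprint and 27.8 mm tall. Slicing at Δz = 3.977 mm — 7 equal slices spanning the solid's height, so layer i sits at z = i·h/7 — gives 7 non-empty perimeters. Each is a 4-segment closed polygon; G0 lifts to the layer z and rapids to the start vertex, then G1 traces the edges.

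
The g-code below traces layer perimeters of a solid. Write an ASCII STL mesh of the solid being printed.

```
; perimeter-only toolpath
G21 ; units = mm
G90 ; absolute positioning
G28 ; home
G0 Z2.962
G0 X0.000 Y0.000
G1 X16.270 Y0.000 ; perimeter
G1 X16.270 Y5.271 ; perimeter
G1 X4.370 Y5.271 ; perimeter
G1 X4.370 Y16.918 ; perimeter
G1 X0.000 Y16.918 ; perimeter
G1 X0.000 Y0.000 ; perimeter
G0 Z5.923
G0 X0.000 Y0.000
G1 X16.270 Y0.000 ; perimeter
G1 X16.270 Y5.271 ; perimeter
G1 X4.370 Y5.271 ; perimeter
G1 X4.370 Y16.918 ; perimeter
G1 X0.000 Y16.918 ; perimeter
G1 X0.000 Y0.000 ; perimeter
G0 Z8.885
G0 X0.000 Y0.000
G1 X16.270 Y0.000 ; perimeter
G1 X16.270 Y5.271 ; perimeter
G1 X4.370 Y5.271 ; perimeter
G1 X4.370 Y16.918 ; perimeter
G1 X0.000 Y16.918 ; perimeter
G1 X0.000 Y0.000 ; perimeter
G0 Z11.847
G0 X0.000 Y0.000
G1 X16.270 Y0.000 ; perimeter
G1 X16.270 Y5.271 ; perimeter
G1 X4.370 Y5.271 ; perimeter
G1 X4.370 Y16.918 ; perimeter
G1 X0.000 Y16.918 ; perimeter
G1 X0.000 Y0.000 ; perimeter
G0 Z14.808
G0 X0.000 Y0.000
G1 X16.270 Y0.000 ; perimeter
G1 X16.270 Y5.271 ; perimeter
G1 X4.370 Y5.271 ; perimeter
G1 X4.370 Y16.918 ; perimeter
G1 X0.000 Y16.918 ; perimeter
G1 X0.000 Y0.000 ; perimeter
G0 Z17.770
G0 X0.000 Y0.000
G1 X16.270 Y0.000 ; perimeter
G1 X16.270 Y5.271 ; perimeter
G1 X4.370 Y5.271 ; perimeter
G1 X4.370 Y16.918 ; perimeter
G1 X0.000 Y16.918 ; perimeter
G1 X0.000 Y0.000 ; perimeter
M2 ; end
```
solid part
  facet normal 0.0000 0.0000 -1.0000
    outer loop
      vertex 16.270 5.271 0.000
      vertex 16.270 0.000 0.000
      vertex 0.000 0.000 0.000
    endloop
  endfacet
  facet normal 0.0000 0.0000 -1.0000
    outer loop
      vertex 4.370 5.271 0.000
      vertex 16.270 5.271 0.000
      vertex 0.000 0.000 0.000
    endloop
  endfacet
  facet normal 0.0000 0.0000 -1.0000
    outer loop
      vertex 4.370 16.918 0.000
      vertex 4.370 5.271 0.000
      vertex 0.000 0.000 0.000
    endloop
  endfacet
  facet normal 0.0000 0.0000 -1.0000
    outer loop
      vertex 0.000 16.918 0.000
      vertex 4.370 16.918 0.000
      vertex 0.000 0.000 0.000
    endloop
  endfacet
  facet normal 0.0000 0.0000 1.0000
    outer loop
      vertex 0.000 0.000 17.770
      vertex 16.270 0.000 17.770
      vertex 16.270 5.271 17.770
    endloop
  endfacet
  facet normal 0.0000 0.0000 1.0000
    outer loop
      vertex 0.000 0.000 17.770
      vertex 16.270 5.271 17.770
      vertex 4.370 5.271 17.770
    endloop
  endfacet
  facet normal 0.0000 0.0000 1.0000
    outer loop
      vertex 0.000 0.000 17.770
      vertex 4.370 5.271 17.770
      vertex 4.370 16.918 17.770
    endloop
  endfacet
  facet normal 0.0000 0.0000 1.0000
    outer loop
      vertex 0.000 0.000 17.770
      vertex 4.370 16.918 17.770
      vertex 0.000 16.918 17.770
    endloop
  endfacet
  facet normal 0.0000 -1.0000 0.0000
    outer loop
      vertex 0.000 0.000 0.000
      vertex 16.270 0.000 0.000
      vertex 16.270 0.000 17.770
    endloop
  endfacet
  facet normal 0.0000 -1.0000 0.0000
    outer loop
      vertex 0.000 0.000 0.000
      vertex 16.270 0.000 17.770
      vertex 0.000 0.000 17.770
    endloop
  endfacet
  facet normal 1.0000 0.0000 0.0000
    outer loop
      vertex 16.270 0.000 0.000
      vertex 16.270 5.271 0.000
      vertex 16.270 5.271 17.770
    endloop
  endfacet
  facet normal 1.0000 0.0000 0.0000
    outer loop
      vertex 16.270 0.000 0.000
      vertex 16.270 5.271 17.770
      vertex 16.270 0.000 17.770
    endloop
  endfacet
  facet normal 0.0000 1.0000 0.0000
    outer loop
      vertex 16.270 5.271 0.000
      vertex 4.370 5.271 0.000
      vertex 4.370 5.271 17.770
    endloop
  endfacet
  facet normal 0.0000 1.0000 0.0000
    outer loop
      vertex 16.270 5.271 0.000
      vertex 4.370 5.271 17.770
      vertex 16.270 5.271 17.770
    endloop
  endfacet
  facet normal 1.0000 0.0000 0.0000
    outer loop
      vertex 4.370 5.271 0.000
      vertex 4.370 16.918 0.000
      vertex 4.370 16.918 17.770
    endloop
  endfacet
  facet normal 1.0000 0.0000 0.0000
    outer loop
      vertex 4.370 5.271 0.000
      vertex 4.370 16.918 17.770
      vertex 4.370 5.271 17.770
    endloop
  endfacet
  facet normal 0.0000 1.0000 0.0000
    outer loop
      vertex 4.370 16.918 0.000
      vertex 0.000 16.918 0.000
      vertex 0.000 16.918 17.770
    endloop
  endfacet
  facet normal 0.0000 1.0000 0.0000
    outer loop
      vertex 4.370 16.918 0.000
      vertex 0.000 16.918 17.770
      vertex 4.370 16.918 17.770
    endloop
  endfacet
  facet normal -1.0000 0.0000 0.0000
    outer loop
      vertex 0.000 16.918 0.000
      vertex 0.000 0.000 0.000
      vertex 0.000 0.000 17.770
    endloop
  endfacet
  facet normal -1.0000 0.0000 0.0000
    outer loop
      vertex 0.000 16.918 0.000
      vertex 0.000 0.000 17.770
      vertex 0.000 16.918 17.770
    endloop
  endfacet
endsolid part

The G0 Z moves step by Δz≈2.962 mm. Every layer's G1 loop is the same polygon, so the solid is a straight extrusion of it from z=0 to z≈17.8. Closing with flat bottom and top caps and triangulating gives 20 facets — an L-shaped prism: outer 16.3 × 16.9 mm, arm thicknesses ≈ 5.27 mm (horizontal) and 4.37 mm (vertical), extruded 17.8 mm in z.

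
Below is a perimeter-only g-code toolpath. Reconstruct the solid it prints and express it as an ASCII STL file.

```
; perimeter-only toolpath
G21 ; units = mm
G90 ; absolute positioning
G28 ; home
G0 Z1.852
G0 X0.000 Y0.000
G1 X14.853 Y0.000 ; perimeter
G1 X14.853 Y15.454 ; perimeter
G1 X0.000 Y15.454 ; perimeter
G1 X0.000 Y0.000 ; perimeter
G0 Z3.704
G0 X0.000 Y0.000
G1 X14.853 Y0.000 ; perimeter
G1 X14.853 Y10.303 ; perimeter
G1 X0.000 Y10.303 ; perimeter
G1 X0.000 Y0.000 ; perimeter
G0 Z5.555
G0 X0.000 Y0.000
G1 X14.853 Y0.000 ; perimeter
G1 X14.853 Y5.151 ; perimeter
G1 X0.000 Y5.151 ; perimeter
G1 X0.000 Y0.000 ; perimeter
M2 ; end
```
solid part
  facet normal 0.0000 0.0000 -1.0000
    outer loop
      vertex 14.853 20.605 0.000
      vertex 14.853 0.000 0.000
      vertex 0.000 0.000 0.000
    endloop
  endfacet
  facet normal 0.0000 0.0000 -1.0000
    outer loop
      vertex 0.000 20.605 0.000
      vertex 14.853 20.605 0.000
      vertex 0.000 0.000 0.000
    endloop
  endfacet
  facet normal 0.0000 -1.0000 0.0000
    outer loop
      vertex 0.000 0.000 0.000
      vertex 14.853 0.000 0.000
      vertex 14.853 0.000 7.407
    endloop
  endfacet
  facet normal 0.0000 -1.0000 0.0000
    outer loop
      vertex 0.000 0.000 0.000
      vertex 14.853 0.000 7.407
      vertex 0.000 0.000 7.407
    endloop
  endfacet
  facet normal 0.0000 0.3383 0.9410
    outer loop
      vertex 0.000 0.000 7.407
      vertex 14.853 0.000 7.407
      vertex 14.853 20.605 0.000
    endloop
  endfacet
  facet normal 0.0000 0.3383 0.9410
    outer loop
      vertex 0.000 0.000 7.407
      vertex 14.853 20.605 0.000
      vertex 0.000 20.605 0.000
    endloop
  endfacet
  facet normal -1.0000 0.0000 0.0000
    outer loop
      vertex 0.000 0.000 7.407
      vertex 0.000 20.605 0.000
      vertex 0.000 0.000 0.000
    endloop
  endfacet
  facet normal 1.0000 0.0000 0.0000
    outer loop
      vertex 14.853 0.000 0.000
      vertex 14.853 20.605 0.000
      vertex 14.853 0.000 7.407
    endloop
  endfacet
endsolid part

The G0 Z moves step by Δz≈1.852 mm. The G1 loops shrink linearly with z, so the solid tapers from its base footprint up to z≈7.41. Closing with a flat bottom cap and the tapered top and triangulating gives 8 facets — a wedge (ramp): 14.9 × 20.6 mm base, rising to 7.41 mm along the y=0 edge and sloping linearly to z=0 at y=20.6.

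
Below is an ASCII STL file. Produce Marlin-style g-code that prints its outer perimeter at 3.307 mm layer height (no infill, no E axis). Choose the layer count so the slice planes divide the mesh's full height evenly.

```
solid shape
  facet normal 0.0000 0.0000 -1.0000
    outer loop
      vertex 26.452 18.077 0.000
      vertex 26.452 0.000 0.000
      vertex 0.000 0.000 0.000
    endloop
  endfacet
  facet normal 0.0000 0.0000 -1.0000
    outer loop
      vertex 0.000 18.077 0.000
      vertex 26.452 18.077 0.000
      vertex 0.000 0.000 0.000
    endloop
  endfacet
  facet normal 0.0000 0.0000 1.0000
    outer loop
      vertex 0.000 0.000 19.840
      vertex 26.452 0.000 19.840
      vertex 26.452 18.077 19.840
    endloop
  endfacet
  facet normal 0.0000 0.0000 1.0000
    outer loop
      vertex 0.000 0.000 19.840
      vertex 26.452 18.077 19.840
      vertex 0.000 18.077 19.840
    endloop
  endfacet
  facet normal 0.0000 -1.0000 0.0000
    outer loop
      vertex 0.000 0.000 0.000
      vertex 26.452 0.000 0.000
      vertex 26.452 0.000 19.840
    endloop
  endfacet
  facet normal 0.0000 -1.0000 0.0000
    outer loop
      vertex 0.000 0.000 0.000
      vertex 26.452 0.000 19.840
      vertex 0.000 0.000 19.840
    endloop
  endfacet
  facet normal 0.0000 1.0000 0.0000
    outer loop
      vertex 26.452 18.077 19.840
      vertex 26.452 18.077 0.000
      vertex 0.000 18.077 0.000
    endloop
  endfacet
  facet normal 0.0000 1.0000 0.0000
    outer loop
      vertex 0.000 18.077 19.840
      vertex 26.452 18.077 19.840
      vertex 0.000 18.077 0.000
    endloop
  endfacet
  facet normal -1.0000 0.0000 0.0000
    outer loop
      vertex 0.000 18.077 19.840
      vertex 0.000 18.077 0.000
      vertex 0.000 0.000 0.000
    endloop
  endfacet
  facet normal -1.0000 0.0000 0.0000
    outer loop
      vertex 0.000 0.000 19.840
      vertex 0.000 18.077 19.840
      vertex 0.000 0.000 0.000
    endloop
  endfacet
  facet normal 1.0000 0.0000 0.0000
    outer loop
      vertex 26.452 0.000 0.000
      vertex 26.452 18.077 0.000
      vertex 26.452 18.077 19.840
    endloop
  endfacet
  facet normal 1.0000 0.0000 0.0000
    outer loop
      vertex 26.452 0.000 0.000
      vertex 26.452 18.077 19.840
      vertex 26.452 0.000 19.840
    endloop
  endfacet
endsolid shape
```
; perimeter-only toolpath
G21 ; units = mm
G90 ; absolute positioning
G28 ; home
; layer 1
G0 Z3.307
G0 X0.000 Y0.000
G1 X26.452 Y0.000
G1 X26.452 Y18.077
G1 X0.000 Y18.077
G1 X0.000 Y0.000
; layer 2
G0 Z6.613
G0 X0.000 Y0.000
G1 X26.452 Y0.000
G1 X26.452 Y18.077
G1 X0.000 Y18.077
G1 X0.000 Y0.000
; layer 3
G0 Z9.920
G0 X0.000 Y0.000
G1 X26.452 Y0.000
G1 X26.452 Y18.077
G1 X0.000 Y18.077
G1 X0.000 Y0.000
; layer 4
G0 Z13.227
G0 X0.000 Y0.000
G1 X26.452 Y0.000
G1 X26.452 Y18.077
G1 X0.000 Y18.077
G1 X0.000 Y0.000
; layer 5
G0 Z16.533
G0 X0.000 Y0.000
G1 X26.452 Y0.000
G1 X26.452 Y18.077
G1 X0.000 Y18.077
G1 X0.000 Y0.000
; layer 6
G0 Z19.840
G0 X0.000 Y0.000
G1 X26.452 Y0.000
G1 X26.452 Y18.077
G1 X0.000 Y18.077
G1 X0.000 Y0.000
M2 ; end

The solid is a rectangular box, roughly 26.5 × 18.1 mm footprint and 19.8 mm tall. Slicing at Δz = 3.307 mm — 6 equal slices spanning the solid's height, so layer i sits at z = i·h/6 — gives 6 non-empty perimeters. Each is a 4-segment closed polygon; G0 lifts to the layer z and rapids to the start vertex, then G1 traces the edges.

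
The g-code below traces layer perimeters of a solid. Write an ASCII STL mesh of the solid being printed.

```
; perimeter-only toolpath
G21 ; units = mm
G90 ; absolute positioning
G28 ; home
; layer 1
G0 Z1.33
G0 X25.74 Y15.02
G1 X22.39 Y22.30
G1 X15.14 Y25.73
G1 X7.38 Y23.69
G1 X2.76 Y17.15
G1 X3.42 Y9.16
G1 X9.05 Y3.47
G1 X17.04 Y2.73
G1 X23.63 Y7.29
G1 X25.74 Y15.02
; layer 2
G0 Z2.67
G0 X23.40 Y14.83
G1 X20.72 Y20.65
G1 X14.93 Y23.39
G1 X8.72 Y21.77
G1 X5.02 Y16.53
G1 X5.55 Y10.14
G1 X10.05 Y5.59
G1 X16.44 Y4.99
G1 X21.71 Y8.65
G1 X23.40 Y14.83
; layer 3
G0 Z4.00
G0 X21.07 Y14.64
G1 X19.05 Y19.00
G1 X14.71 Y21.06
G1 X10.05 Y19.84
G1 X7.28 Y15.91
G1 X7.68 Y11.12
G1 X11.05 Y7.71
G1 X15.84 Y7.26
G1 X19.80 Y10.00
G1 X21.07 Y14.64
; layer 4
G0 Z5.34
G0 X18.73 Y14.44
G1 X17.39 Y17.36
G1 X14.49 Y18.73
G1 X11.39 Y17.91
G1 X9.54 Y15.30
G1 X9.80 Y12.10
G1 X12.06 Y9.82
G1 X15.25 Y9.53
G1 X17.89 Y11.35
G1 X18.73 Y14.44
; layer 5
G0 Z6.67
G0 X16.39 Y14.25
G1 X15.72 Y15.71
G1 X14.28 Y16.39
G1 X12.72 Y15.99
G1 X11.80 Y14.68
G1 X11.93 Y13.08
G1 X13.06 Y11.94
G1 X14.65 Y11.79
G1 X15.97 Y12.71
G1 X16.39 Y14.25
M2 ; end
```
solid part
  facet normal 0.0000 0.0000 -1.0000
    outer loop
      vertex 15.36 28.06 0.00
      vertex 24.05 23.95 0.00
      vertex 28.07 15.21 0.00
    endloop
  endfacet
  facet normal 0.0000 0.0000 -1.0000
    outer loop
      vertex 6.05 25.62 0.00
      vertex 15.36 28.06 0.00
      vertex 28.07 15.21 0.00
    endloop
  endfacet
  facet normal 0.0000 0.0000 -1.0000
    outer loop
      vertex 0.50 17.77 0.00
      vertex 6.05 25.62 0.00
      vertex 28.07 15.21 0.00
    endloop
  endfacet
  facet normal 0.0000 0.0000 -1.0000
    outer loop
      vertex 1.29 8.18 0.00
      vertex 0.50 17.77 0.00
      vertex 28.07 15.21 0.00
    endloop
  endfacet
  facet normal 0.0000 0.0000 -1.0000
    outer loop
      vertex 8.05 1.35 0.00
      vertex 1.29 8.18 0.00
      vertex 28.07 15.21 0.00
    endloop
  endfacet
  facet normal 0.0000 0.0000 -1.0000
    outer loop
      vertex 17.63 0.46 0.00
      vertex 8.05 1.35 0.00
      vertex 28.07 15.21 0.00
    endloop
  endfacet
  facet normal 0.0000 0.0000 -1.0000
    outer loop
      vertex 25.54 5.94 0.00
      vertex 17.63 0.46 0.00
      vertex 28.07 15.21 0.00
    endloop
  endfacet
  facet normal 0.4711 0.2167 0.8551
    outer loop
      vertex 28.07 15.21 0.00
      vertex 24.05 23.95 0.00
      vertex 14.06 14.06 8.01
    endloop
  endfacet
  facet normal 0.2217 0.4687 0.8551
    outer loop
      vertex 24.05 23.95 0.00
      vertex 15.36 28.06 0.00
      vertex 14.06 14.06 8.01
    endloop
  endfacet
  facet normal -0.1314 0.5015 0.8551
    outer loop
      vertex 15.36 28.06 0.00
      vertex 6.05 25.62 0.00
      vertex 14.06 14.06 8.01
    endloop
  endfacet
  facet normal -0.4233 0.2993 0.8552
    outer loop
      vertex 6.05 25.62 0.00
      vertex 0.50 17.77 0.00
      vertex 14.06 14.06 8.01
    endloop
  endfacet
  facet normal -0.5167 -0.0426 0.8551
    outer loop
      vertex 0.50 17.77 0.00
      vertex 1.29 8.18 0.00
      vertex 14.06 14.06 8.01
    endloop
  endfacet
  facet normal -0.3685 -0.3647 0.8551
    outer loop
      vertex 1.29 8.18 0.00
      vertex 8.05 1.35 0.00
      vertex 14.06 14.06 8.01
    endloop
  endfacet
  facet normal -0.0480 -0.5162 0.8551
    outer loop
      vertex 8.05 1.35 0.00
      vertex 17.63 0.46 0.00
      vertex 14.06 14.06 8.01
    endloop
  endfacet
  facet normal 0.2952 -0.4261 0.8551
    outer loop
      vertex 17.63 0.46 0.00
      vertex 25.54 5.94 0.00
      vertex 14.06 14.06 8.01
    endloop
  endfacet
  facet normal 0.5001 -0.1365 0.8551
    outer loop
      vertex 25.54 5.94 0.00
      vertex 28.07 15.21 0.00
      vertex 14.06 14.06 8.01
    endloop
  endfacet
endsolid part

The G0 Z moves step by Δz≈1.33 mm. The G1 loops shrink linearly with z, so the solid tapers from its base footprint up to z≈8.01. Closing with a flat bottom cap and the tapered top and triangulating gives 16 facets — a regular 9-sided pyramid, base circumscribed radius ≈ 14.1 mm, apex at z ≈ 8.01 mm.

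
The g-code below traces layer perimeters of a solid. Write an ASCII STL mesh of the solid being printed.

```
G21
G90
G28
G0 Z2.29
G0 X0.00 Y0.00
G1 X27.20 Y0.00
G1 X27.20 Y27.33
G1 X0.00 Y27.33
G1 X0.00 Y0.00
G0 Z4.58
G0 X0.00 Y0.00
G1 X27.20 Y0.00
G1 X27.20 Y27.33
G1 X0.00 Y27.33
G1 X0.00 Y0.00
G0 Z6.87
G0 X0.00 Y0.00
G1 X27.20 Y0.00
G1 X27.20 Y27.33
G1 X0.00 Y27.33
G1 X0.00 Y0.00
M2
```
solid part
  facet normal 0.0000 0.0000 -1.0000
    outer loop
      vertex 27.20 27.33 0.00
      vertex 27.20 0.00 0.00
      vertex 0.00 0.00 0.00
    endloop
  endfacet
  facet normal 0.0000 0.0000 -1.0000
    outer loop
      vertex 0.00 27.33 0.00
      vertex 27.20 27.33 0.00
      vertex 0.00 0.00 0.00
    endloop
  endfacet
  facet normal 0.0000 0.0000 1.0000
    outer loop
      vertex 0.00 0.00 6.87
      vertex 27.20 0.00 6.87
      vertex 27.20 27.33 6.87
    endloop
  endfacet
  facet normal 0.0000 0.0000 1.0000
    outer loop
      vertex 0.00 0.00 6.87
      vertex 27.20 27.33 6.87
      vertex 0.00 27.33 6.87
    endloop
  endfacet
  facet normal 0.0000 -1.0000 0.0000
    outer loop
      vertex 0.00 0.00 0.00
      vertex 27.20 0.00 0.00
      vertex 27.20 0.00 6.87
    endloop
  endfacet
  facet normal 0.0000 -1.0000 0.0000
    outer loop
      vertex 0.00 0.00 0.00
      vertex 27.20 0.00 6.87
      vertex 0.00 0.00 6.87
    endloop
  endfacet
  facet normal 0.0000 1.0000 0.0000
    outer loop
      vertex 27.20 27.33 6.87
      vertex 27.20 27.33 0.00
      vertex 0.00 27.33 0.00
    endloop
  endfacet
  facet normal 0.0000 1.0000 0.0000
    outer loop
      vertex 0.00 27.33 6.87
      vertex 27.20 27.33 6.87
      vertex 0.00 27.33 0.00
    endloop
  endfacet
  facet normal -1.0000 0.0000 0.0000
    outer loop
      vertex 0.00 27.33 6.87
      vertex 0.00 27.33 0.00
      vertex 0.00 0.00 0.00
    endloop
  endfacet
  facet normal -1.0000 0.0000 0.0000
    outer loop
      vertex 0.00 0.00 6.87
      vertex 0.00 27.33 6.87
      vertex 0.00 0.00 0.00
    endloop
  endfacet
  facet normal 1.0000 0.0000 0.0000
    outer loop
      vertex 27.20 0.00 0.00
      vertex 27.20 27.33 0.00
      vertex 27.20 27.33 6.87
    endloop
  endfacet
  facet normal 1.0000 0.0000 0.0000
    outer loop
      vertex 27.20 0.00 0.00
      vertex 27.20 27.33 6.87
      vertex 27.20 0.00 6.87
    endloop
  endfacet
endsolid part

The G0 Z moves step by Δz≈2.29 mm. Every layer's G1 loop is the same polygon, so the solid is a straight extrusion of it from z=0 to z≈6.87. Closing with flat bottom and top caps and triangulating gives 12 facets — a rectangular box, roughly 27.2 × 27.3 mm footprint and 6.87 mm tall.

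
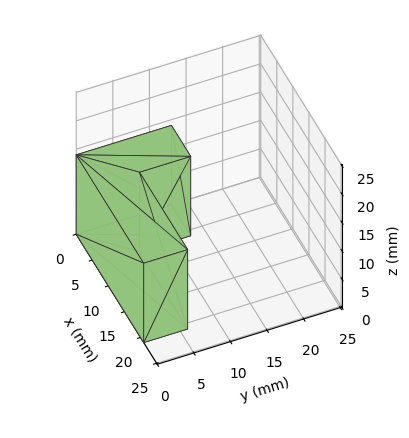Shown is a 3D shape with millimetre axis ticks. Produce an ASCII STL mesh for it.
Reading the render: the shape is an L-shaped prism: outer 21 × 13 mm, arm thicknesses ≈ 6 mm (horizontal) and 6 mm (vertical), extruded 14 mm in z (dimensions read to the nearest mm from the axis ticks). For the STL, each face is triangulated and given an outward normal.

solid part
  facet normal 0.0000 0.0000 -1.0000
    outer loop
      vertex 21.0 6.0 0.0
      vertex 21.0 0.0 0.0
      vertex 0.0 0.0 0.0
    endloop
  endfacet
  facet normal 0.0000 0.0000 -1.0000
    outer loop
      vertex 6.0 6.0 0.0
      vertex 21.0 6.0 0.0
      vertex 0.0 0.0 0.0
    endloop
  endfacet
  facet normal 0.0000 0.0000 -1.0000
    outer loop
      vertex 6.0 13.0 0.0
      vertex 6.0 6.0 0.0
      vertex 0.0 0.0 0.0
    endloop
  endfacet
  facet normal 0.0000 0.0000 -1.0000
    outer loop
      vertex 0.0 13.0 0.0
      vertex 6.0 13.0 0.0
      vertex 0.0 0.0 0.0
    endloop
  endfacet
  facet normal 0.0000 0.0000 1.0000
    outer loop
      vertex 0.0 0.0 14.0
      vertex 21.0 0.0 14.0
      vertex 21.0 6.0 14.0
    endloop
  endfacet
  facet normal 0.0000 0.0000 1.0000
    outer loop
      vertex 0.0 0.0 14.0
      vertex 21.0 6.0 14.0
      vertex 6.0 6.0 14.0
    endloop
  endfacet
  facet normal 0.0000 0.0000 1.0000
    outer loop
      vertex 0.0 0.0 14.0
      vertex 6.0 6.0 14.0
      vertex 6.0 13.0 14.0
    endloop
  endfacet
  facet normal 0.0000 0.0000 1.0000
    outer loop
      vertex 0.0 0.0 14.0
      vertex 6.0 13.0 14.0
      vertex 0.0 13.0 14.0
    endloop
  endfacet
  facet normal 0.0000 -1.0000 0.0000
    outer loop
      vertex 0.0 0.0 0.0
      vertex 21.0 0.0 0.0
      vertex 21.0 0.0 14.0
    endloop
  endfacet
  facet normal 0.0000 -1.0000 0.0000
    outer loop
      vertex 0.0 0.0 0.0
      vertex 21.0 0.0 14.0
      vertex 0.0 0.0 14.0
    endloop
  endfacet
  facet normal 1.0000 0.0000 0.0000
    outer loop
      vertex 21.0 0.0 0.0
      vertex 21.0 6.0 0.0
      vertex 21.0 6.0 14.0
    endloop
  endfacet
  facet normal 1.0000 0.0000 0.0000
    outer loop
      vertex 21.0 0.0 0.0
      vertex 21.0 6.0 14.0
      vertex 21.0 0.0 14.0
    endloop
  endfacet
  facet normal 0.0000 1.0000 0.0000
    outer loop
      vertex 21.0 6.0 0.0
      vertex 6.0 6.0 0.0
      vertex 6.0 6.0 14.0
    endloop
  endfacet
  facet normal 0.0000 1.0000 0.0000
    outer loop
      vertex 21.0 6.0 0.0
      vertex 6.0 6.0 14.0
      vertex 21.0 6.0 14.0
    endloop
  endfacet
  facet normal 1.0000 0.0000 0.0000
    outer loop
      vertex 6.0 6.0 0.0
      vertex 6.0 13.0 0.0
      vertex 6.0 13.0 14.0
    endloop
  endfacet
  facet normal 1.0000 0.0000 0.0000
    outer loop
      vertex 6.0 6.0 0.0
      vertex 6.0 13.0 14.0
      vertex 6.0 6.0 14.0
    endloop
  endfacet
  facet normal 0.0000 1.0000 0.0000
    outer loop
      vertex 6.0 13.0 0.0
      vertex 0.0 13.0 0.0
      vertex 0.0 13.0 14.0
    endloop
  endfacet
  facet normal 0.0000 1.0000 0.0000
    outer loop
      vertex 6.0 13.0 0.0
      vertex 0.0 13.0 14.0
      vertex 6.0 13.0 14.0
    endloop
  endfacet
  facet normal -1.0000 0.0000 0.0000
    outer loop
      vertex 0.0 13.0 0.0
      vertex 0.0 0.0 0.0
      vertex 0.0 0.0 14.0
    endloop
  endfacet
  facet normal -1.0000 0.0000 0.0000
    outer loop
      vertex 0.0 13.0 0.0
      vertex 0.0 0.0 14.0
      vertex 0.0 13.0 14.0
    endloop
  endfacet
endsolid part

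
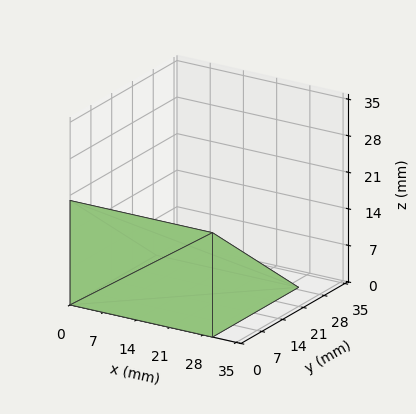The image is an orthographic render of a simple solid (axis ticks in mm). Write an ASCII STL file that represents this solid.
Reading the render: the shape is a wedge (ramp): 30 × 29 mm base, rising to 20 mm along the y=0 edge and sloping linearly to z=0 at y=29 (dimensions read to the nearest mm from the axis ticks). For the STL, each face is triangulated and given an outward normal.

solid part
  facet normal 0.0000 0.0000 -1.0000
    outer loop
      vertex 30.000 29.000 0.000
      vertex 30.000 0.000 0.000
      vertex 0.000 0.000 0.000
    endloop
  endfacet
  facet normal 0.0000 0.0000 -1.0000
    outer loop
      vertex 0.000 29.000 0.000
      vertex 30.000 29.000 0.000
      vertex 0.000 0.000 0.000
    endloop
  endfacet
  facet normal 0.0000 -1.0000 0.0000
    outer loop
      vertex 0.000 0.000 0.000
      vertex 30.000 0.000 0.000
      vertex 30.000 0.000 20.000
    endloop
  endfacet
  facet normal 0.0000 -1.0000 0.0000
    outer loop
      vertex 0.000 0.000 0.000
      vertex 30.000 0.000 20.000
      vertex 0.000 0.000 20.000
    endloop
  endfacet
  facet normal 0.0000 0.5677 0.8232
    outer loop
      vertex 0.000 0.000 20.000
      vertex 30.000 0.000 20.000
      vertex 30.000 29.000 0.000
    endloop
  endfacet
  facet normal 0.0000 0.5677 0.8232
    outer loop
      vertex 0.000 0.000 20.000
      vertex 30.000 29.000 0.000
      vertex 0.000 29.000 0.000
    endloop
  endfacet
  facet normal -1.0000 0.0000 0.0000
    outer loop
      vertex 0.000 0.000 20.000
      vertex 0.000 29.000 0.000
      vertex 0.000 0.000 0.000
    endloop
  endfacet
  facet normal 1.0000 0.0000 0.0000
    outer loop
      vertex 30.000 0.000 0.000
      vertex 30.000 29.000 0.000
      vertex 30.000 0.000 20.000
    endloop
  endfacet
endsolid part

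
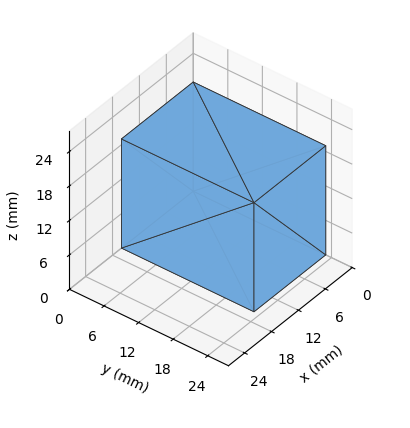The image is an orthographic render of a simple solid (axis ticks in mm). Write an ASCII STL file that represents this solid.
Reading the render: the shape is a rectangular box, roughly 16 × 23 mm footprint and 19 mm tall (dimensions read to the nearest mm from the axis ticks). For the STL, each face is triangulated and given an outward normal.

solid part
  facet normal 0.0000 0.0000 -1.0000
    outer loop
      vertex 16.000 23.000 0.000
      vertex 16.000 0.000 0.000
      vertex 0.000 0.000 0.000
    endloop
  endfacet
  facet normal 0.0000 0.0000 -1.0000
    outer loop
      vertex 0.000 23.000 0.000
      vertex 16.000 23.000 0.000
      vertex 0.000 0.000 0.000
    endloop
  endfacet
  facet normal 0.0000 0.0000 1.0000
    outer loop
      vertex 0.000 0.000 19.000
      vertex 16.000 0.000 19.000
      vertex 16.000 23.000 19.000
    endloop
  endfacet
  facet normal 0.0000 0.0000 1.0000
    outer loop
      vertex 0.000 0.000 19.000
      vertex 16.000 23.000 19.000
      vertex 0.000 23.000 19.000
    endloop
  endfacet
  facet normal 0.0000 -1.0000 0.0000
    outer loop
      vertex 0.000 0.000 0.000
      vertex 16.000 0.000 0.000
      vertex 16.000 0.000 19.000
    endloop
  endfacet
  facet normal 0.0000 -1.0000 0.0000
    outer loop
      vertex 0.000 0.000 0.000
      vertex 16.000 0.000 19.000
      vertex 0.000 0.000 19.000
    endloop
  endfacet
  facet normal 0.0000 1.0000 0.0000
    outer loop
      vertex 16.000 23.000 19.000
      vertex 16.000 23.000 0.000
      vertex 0.000 23.000 0.000
    endloop
  endfacet
  facet normal 0.0000 1.0000 0.0000
    outer loop
      vertex 0.000 23.000 19.000
      vertex 16.000 23.000 19.000
      vertex 0.000 23.000 0.000
    endloop
  endfacet
  facet normal -1.0000 0.0000 0.0000
    outer loop
      vertex 0.000 23.000 19.000
      vertex 0.000 23.000 0.000
      vertex 0.000 0.000 0.000
    endloop
  endfacet
  facet normal -1.0000 0.0000 0.0000
    outer loop
      vertex 0.000 0.000 19.000
      vertex 0.000 23.000 19.000
      vertex 0.000 0.000 0.000
    endloop
  endfacet
  facet normal 1.0000 0.0000 0.0000
    outer loop
      vertex 16.000 0.000 0.000
      vertex 16.000 23.000 0.000
      vertex 16.000 23.000 19.000
    endloop
  endfacet
  facet normal 1.0000 0.0000 0.0000
    outer loop
      vertex 16.000 0.000 0.000
      vertex 16.000 23.000 19.000
      vertex 16.000 0.000 19.000
    endloop
  endfacet
endsolid part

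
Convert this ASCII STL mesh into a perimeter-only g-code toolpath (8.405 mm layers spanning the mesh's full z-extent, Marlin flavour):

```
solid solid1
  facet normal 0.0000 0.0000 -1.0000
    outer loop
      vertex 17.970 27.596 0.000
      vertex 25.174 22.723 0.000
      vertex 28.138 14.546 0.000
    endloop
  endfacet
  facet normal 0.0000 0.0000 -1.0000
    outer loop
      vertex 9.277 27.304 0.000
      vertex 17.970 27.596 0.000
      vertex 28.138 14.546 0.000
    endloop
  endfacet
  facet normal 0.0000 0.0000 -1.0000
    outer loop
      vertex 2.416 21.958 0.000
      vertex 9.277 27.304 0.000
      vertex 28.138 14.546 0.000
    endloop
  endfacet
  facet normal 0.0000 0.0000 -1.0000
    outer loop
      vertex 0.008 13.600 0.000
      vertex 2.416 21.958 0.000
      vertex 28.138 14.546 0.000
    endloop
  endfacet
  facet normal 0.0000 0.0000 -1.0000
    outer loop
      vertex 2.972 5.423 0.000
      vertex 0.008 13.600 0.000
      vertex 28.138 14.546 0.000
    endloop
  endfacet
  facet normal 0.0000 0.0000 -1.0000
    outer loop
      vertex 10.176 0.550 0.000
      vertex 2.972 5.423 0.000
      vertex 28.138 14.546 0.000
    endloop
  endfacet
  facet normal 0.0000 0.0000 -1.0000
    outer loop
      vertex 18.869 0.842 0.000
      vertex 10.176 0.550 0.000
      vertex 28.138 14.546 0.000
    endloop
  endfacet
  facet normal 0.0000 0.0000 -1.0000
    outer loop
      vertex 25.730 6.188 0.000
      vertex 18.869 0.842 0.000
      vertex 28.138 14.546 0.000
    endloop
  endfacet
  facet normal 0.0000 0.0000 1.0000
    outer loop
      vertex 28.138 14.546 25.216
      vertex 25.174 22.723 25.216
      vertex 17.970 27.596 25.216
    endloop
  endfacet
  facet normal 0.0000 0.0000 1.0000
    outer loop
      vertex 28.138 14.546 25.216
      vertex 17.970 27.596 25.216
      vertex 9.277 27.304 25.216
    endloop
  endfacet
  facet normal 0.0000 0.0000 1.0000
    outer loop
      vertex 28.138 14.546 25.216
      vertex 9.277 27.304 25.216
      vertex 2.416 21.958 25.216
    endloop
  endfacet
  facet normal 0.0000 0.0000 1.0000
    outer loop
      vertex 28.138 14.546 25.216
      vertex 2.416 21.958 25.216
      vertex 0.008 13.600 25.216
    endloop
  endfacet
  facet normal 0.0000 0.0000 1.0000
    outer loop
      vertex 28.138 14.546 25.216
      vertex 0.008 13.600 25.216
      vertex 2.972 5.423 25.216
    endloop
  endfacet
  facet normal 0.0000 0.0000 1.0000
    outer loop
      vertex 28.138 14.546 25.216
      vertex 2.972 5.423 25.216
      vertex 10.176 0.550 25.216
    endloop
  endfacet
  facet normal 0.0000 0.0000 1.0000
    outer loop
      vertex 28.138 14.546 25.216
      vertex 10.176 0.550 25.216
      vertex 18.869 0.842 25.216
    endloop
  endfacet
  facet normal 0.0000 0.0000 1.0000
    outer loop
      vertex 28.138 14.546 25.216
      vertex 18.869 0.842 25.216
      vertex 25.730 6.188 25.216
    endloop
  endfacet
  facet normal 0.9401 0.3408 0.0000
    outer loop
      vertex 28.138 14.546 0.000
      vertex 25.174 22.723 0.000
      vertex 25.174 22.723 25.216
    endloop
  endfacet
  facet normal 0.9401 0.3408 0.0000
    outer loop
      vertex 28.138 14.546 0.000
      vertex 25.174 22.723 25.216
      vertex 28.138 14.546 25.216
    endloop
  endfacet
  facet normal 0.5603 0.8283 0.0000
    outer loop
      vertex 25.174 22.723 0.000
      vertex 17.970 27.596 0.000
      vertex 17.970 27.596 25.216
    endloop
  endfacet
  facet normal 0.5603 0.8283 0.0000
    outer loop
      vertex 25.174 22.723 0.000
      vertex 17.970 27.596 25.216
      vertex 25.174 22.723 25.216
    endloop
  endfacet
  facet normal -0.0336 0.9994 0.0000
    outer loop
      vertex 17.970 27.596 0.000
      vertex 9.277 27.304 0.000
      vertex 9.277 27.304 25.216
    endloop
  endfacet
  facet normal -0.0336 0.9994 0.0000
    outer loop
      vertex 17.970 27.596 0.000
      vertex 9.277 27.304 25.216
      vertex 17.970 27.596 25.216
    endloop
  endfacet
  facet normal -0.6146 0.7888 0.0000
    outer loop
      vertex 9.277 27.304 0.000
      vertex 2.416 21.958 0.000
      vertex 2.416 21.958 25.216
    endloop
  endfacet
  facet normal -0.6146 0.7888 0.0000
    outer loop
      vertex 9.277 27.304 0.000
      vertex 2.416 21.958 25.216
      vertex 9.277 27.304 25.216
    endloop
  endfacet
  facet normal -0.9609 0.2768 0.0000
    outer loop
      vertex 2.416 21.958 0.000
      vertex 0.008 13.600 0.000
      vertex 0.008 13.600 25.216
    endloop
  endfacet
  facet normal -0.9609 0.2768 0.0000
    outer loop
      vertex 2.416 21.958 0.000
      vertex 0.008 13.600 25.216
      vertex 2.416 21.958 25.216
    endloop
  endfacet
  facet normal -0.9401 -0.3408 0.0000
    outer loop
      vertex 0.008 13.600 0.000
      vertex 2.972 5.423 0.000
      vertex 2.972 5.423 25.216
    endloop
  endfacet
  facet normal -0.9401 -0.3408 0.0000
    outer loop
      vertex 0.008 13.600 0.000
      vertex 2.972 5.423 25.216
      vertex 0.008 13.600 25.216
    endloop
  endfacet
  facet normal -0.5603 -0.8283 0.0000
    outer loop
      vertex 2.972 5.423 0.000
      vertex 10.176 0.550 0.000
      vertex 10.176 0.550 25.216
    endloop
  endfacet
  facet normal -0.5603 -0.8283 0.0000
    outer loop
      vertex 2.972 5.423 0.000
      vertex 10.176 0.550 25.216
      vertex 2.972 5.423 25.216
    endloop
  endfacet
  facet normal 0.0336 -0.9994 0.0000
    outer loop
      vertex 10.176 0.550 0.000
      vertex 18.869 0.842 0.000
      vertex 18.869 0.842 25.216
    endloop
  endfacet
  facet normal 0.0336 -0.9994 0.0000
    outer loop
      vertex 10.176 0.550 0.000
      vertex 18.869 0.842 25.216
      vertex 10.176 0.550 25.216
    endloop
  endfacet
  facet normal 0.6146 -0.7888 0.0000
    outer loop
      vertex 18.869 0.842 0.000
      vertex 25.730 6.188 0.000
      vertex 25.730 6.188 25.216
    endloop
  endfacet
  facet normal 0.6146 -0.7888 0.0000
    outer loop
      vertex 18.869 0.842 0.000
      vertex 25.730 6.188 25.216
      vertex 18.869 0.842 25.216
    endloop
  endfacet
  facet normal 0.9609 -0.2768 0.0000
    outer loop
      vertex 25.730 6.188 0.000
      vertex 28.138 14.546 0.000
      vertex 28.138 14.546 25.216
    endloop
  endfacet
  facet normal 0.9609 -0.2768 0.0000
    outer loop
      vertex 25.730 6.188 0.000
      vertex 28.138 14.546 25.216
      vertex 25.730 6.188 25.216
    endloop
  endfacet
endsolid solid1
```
; perimeter-only toolpath
G21 ; units = mm
G90 ; absolute positioning
G28 ; home
; layer 1
G0 Z8.405
G0 X28.138 Y14.546
G1 X25.174 Y22.723
G1 X17.970 Y27.596
G1 X9.277 Y27.304
G1 X2.416 Y21.958
G1 X0.008 Y13.600
G1 X2.972 Y5.423
G1 X10.176 Y0.550
G1 X18.869 Y0.842
G1 X25.730 Y6.188
G1 X28.138 Y14.546
; layer 2
G0 Z16.811
G0 X28.138 Y14.546
G1 X25.174 Y22.723
G1 X17.970 Y27.596
G1 X9.277 Y27.304
G1 X2.416 Y21.958
G1 X0.008 Y13.600
G1 X2.972 Y5.423
G1 X10.176 Y0.550
G1 X18.869 Y0.842
G1 X25.730 Y6.188
G1 X28.138 Y14.546
; layer 3
G0 Z25.216
G0 X28.138 Y14.546
G1 X25.174 Y22.723
G1 X17.970 Y27.596
G1 X9.277 Y27.304
G1 X2.416 Y21.958
G1 X0.008 Y13.600
G1 X2.972 Y5.423
G1 X10.176 Y0.550
G1 X18.869 Y0.842
G1 X25.730 Y6.188
G1 X28.138 Y14.546
M2 ; end

The solid is a regular 10-sided prism (a cylinder approximated with 10 flat sides), circumscribed radius ≈ 14.1 mm, height ≈ 25.2 mm. Slicing at Δz = 8.405 mm — 3 equal slices spanning the solid's height, so layer i sits at z = i·h/3 — gives 3 non-empty perimeters. Each is a 10-segment closed polygon; G0 lifts to the layer z and rapids to the start vertex, then G1 traces the edges.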